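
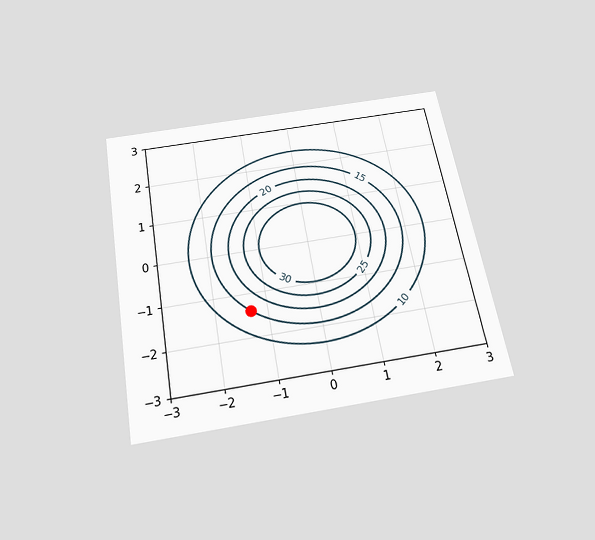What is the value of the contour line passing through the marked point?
The chart is tilted about 10° counter-clockwise and viewed slightly from below. The marked point sits on the contour labelled 15.

15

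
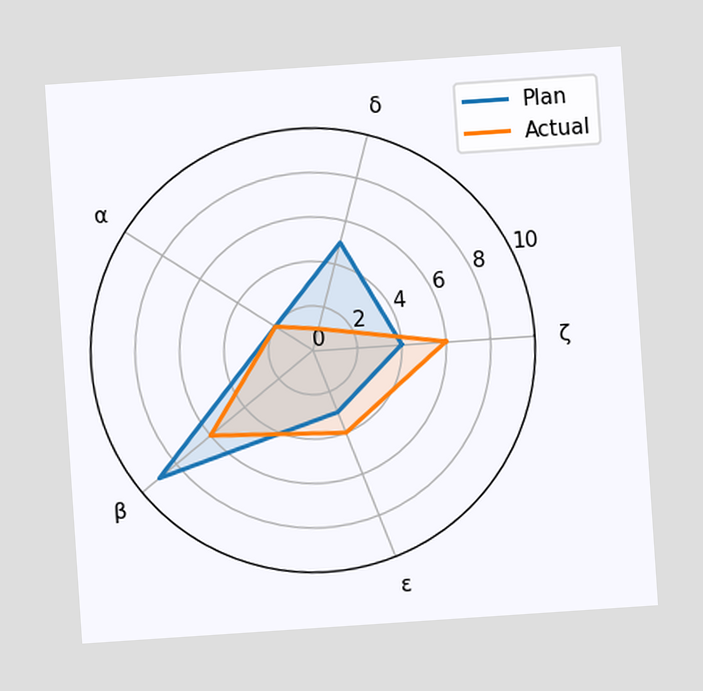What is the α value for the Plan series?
The chart is tilted about 4° counter-clockwise. On the α axis, Plan reaches 2.

2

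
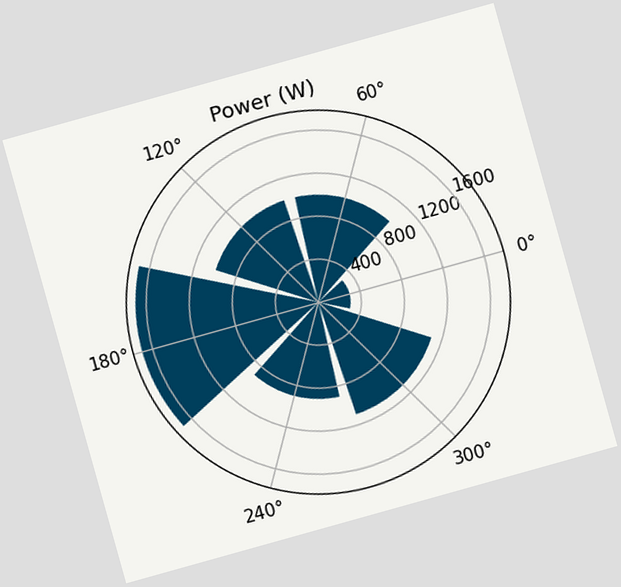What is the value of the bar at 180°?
1700W

The chart is tilted about 16° counter-clockwise. The bar at 180° reaches 1700W on the radial axis.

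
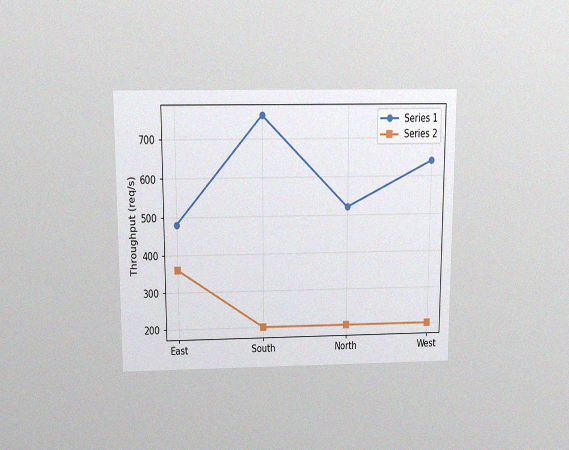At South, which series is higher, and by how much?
Series 1, by 560req/s

The chart is viewed slightly from above, with some photo noise. At South, Series 1 sits above the other line by 560req/s.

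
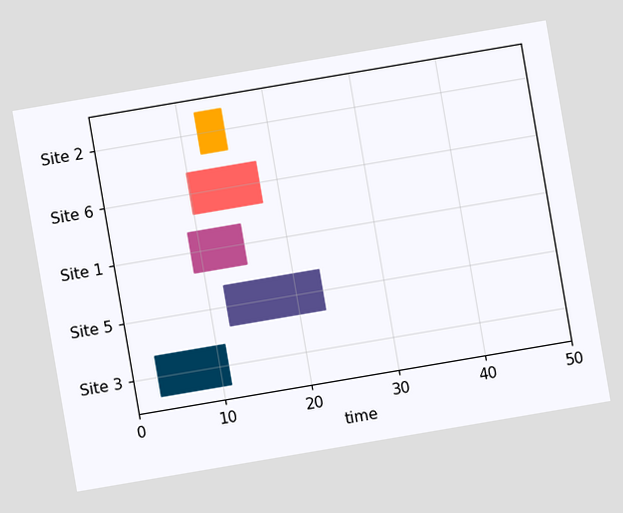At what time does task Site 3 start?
3

The chart is tilted about 10° counter-clockwise. The Site 3 bar begins at t=3.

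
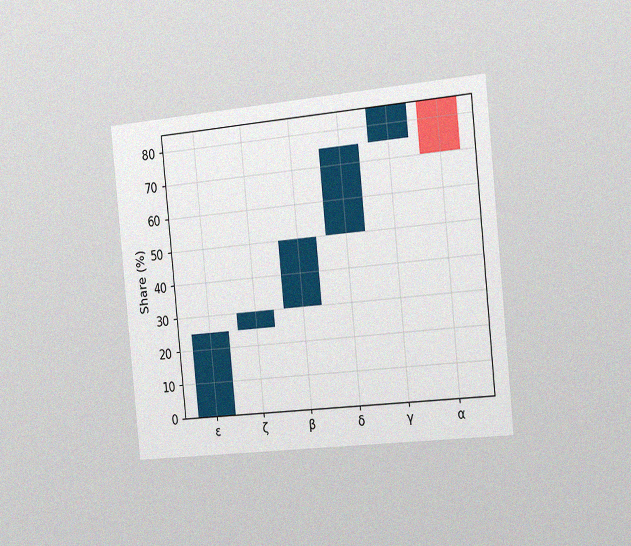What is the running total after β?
The chart is tilted about 6° counter-clockwise and viewed slightly from the right, with some photo noise. After β the running total reaches 50%.

50%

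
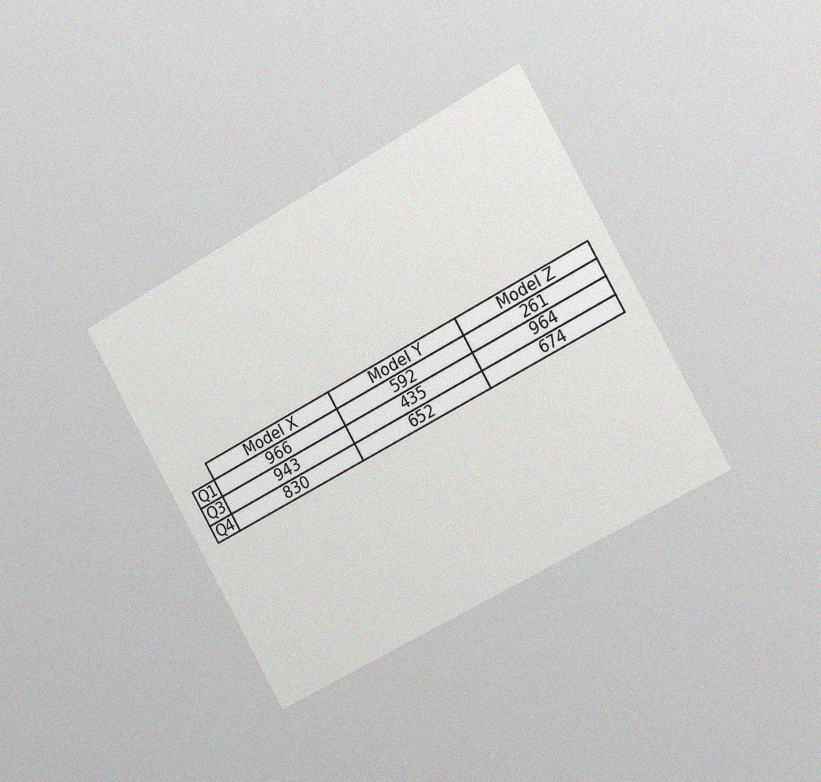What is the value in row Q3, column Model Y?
435

The chart is tilted about 29° counter-clockwise and viewed slightly from the right, with some photo noise. The (Q3, Model Y) cell reads 435.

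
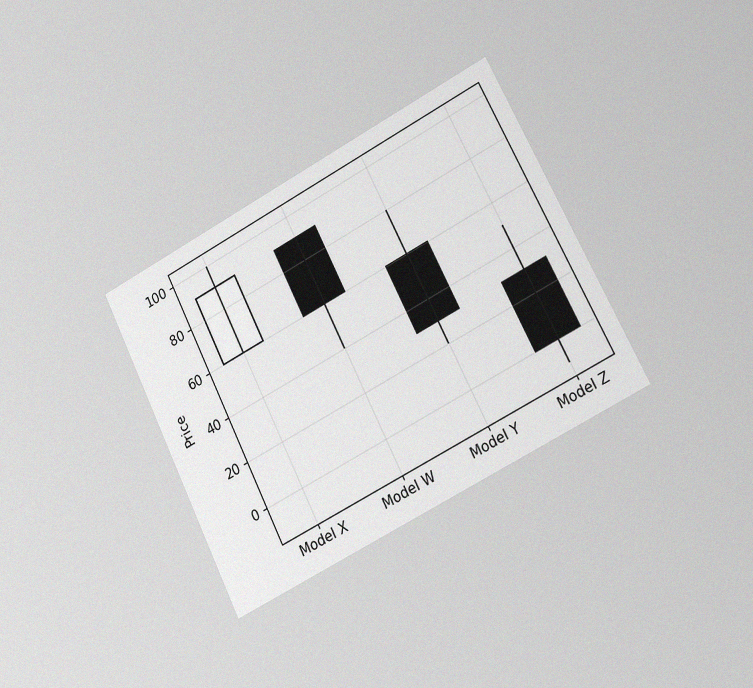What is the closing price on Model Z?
The chart is tilted about 27° counter-clockwise and viewed slightly from the right, with some photo noise. The Model Z candle closes at 0.

0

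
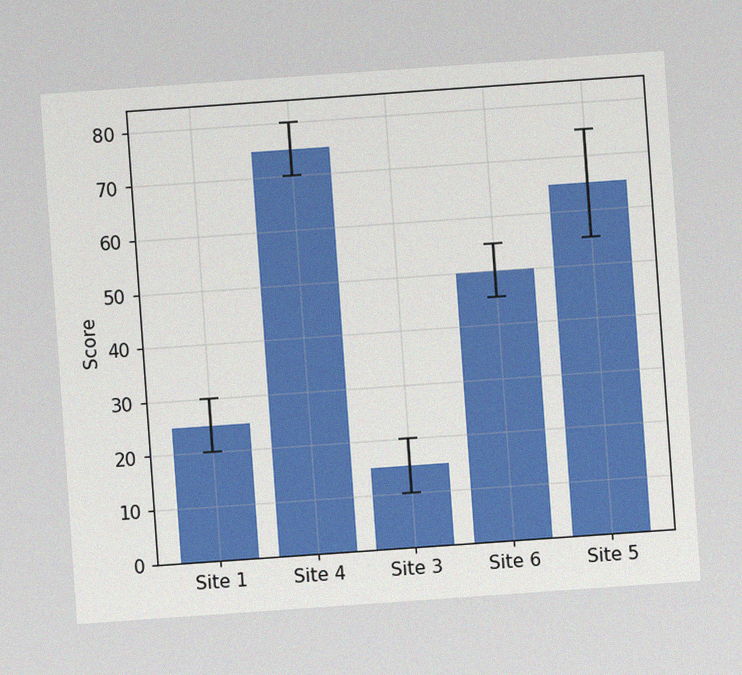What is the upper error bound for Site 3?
20

The chart is tilted about 4° counter-clockwise, with some photo noise. The Site 3 bar's upper whisker reaches 20.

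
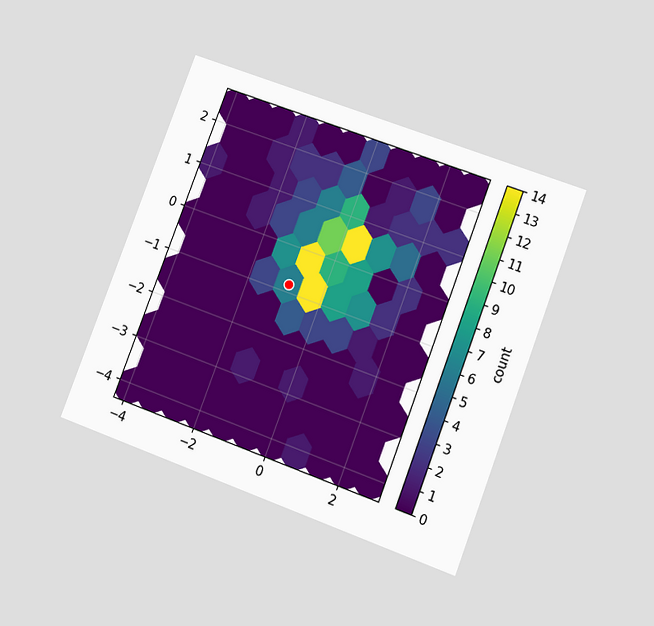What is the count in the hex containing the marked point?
The chart is tilted about 21° clockwise and viewed at a slight angle. The marked hex reads 6 on the colorbar.

6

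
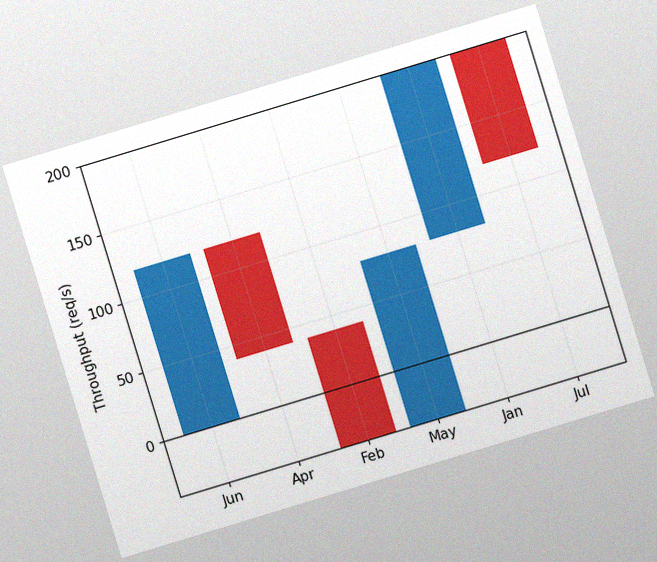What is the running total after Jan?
The chart is tilted about 17° counter-clockwise, with some photo noise. After Jan the running total reaches 200req/s.

200req/s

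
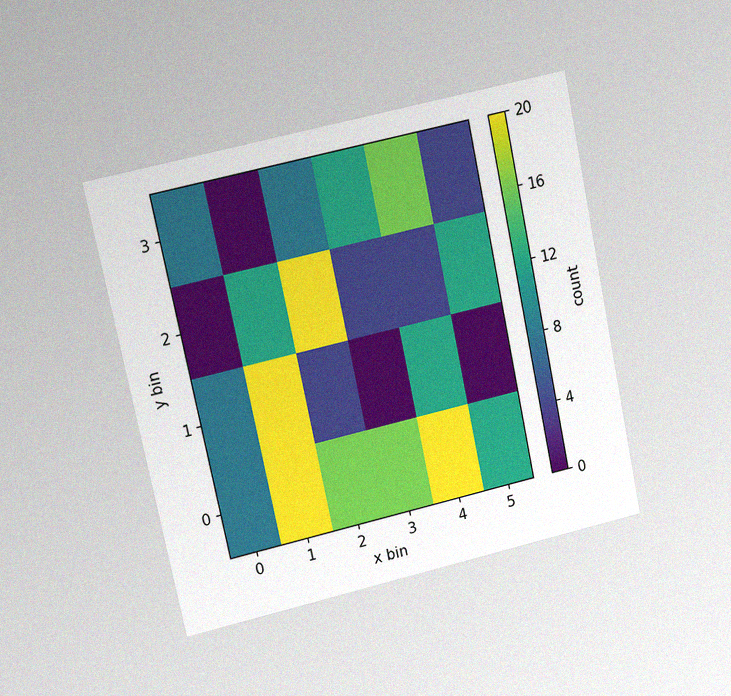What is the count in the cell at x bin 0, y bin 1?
The chart is tilted about 12° counter-clockwise and viewed at a slight angle, with some photo noise. Matching the cell (0, 1) against the colorbar gives 8.

8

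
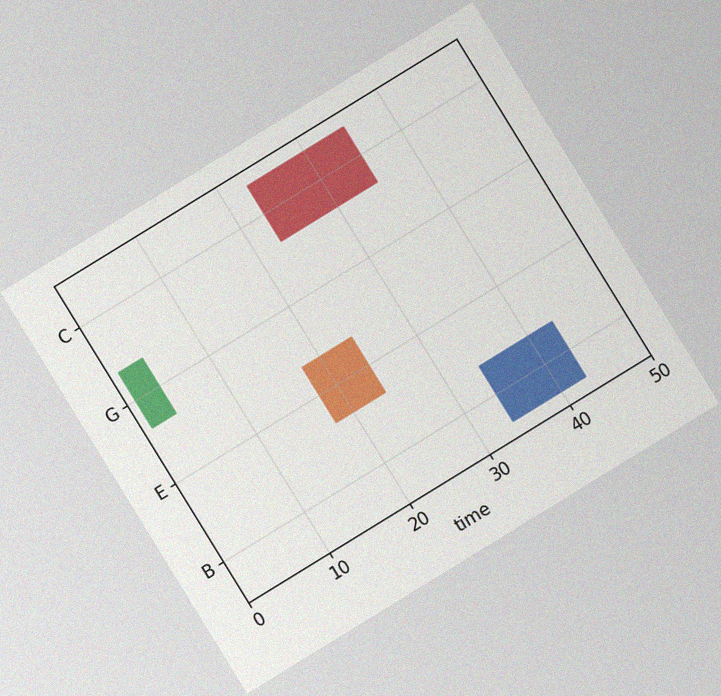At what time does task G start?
The chart is tilted about 32° counter-clockwise, with some photo noise. The G bar begins at t=1.

1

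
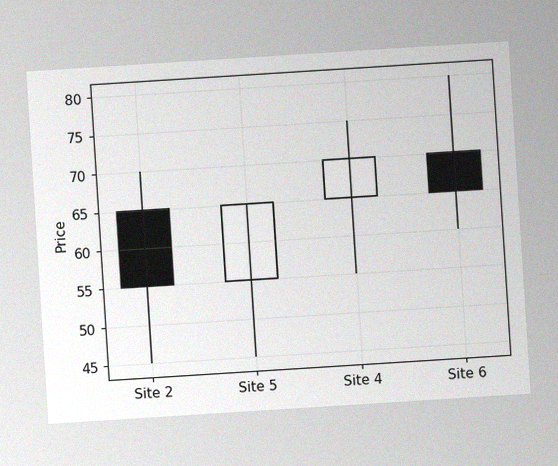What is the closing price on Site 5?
The chart is tilted about 4° counter-clockwise, with some photo noise. The Site 5 candle closes at 65.

65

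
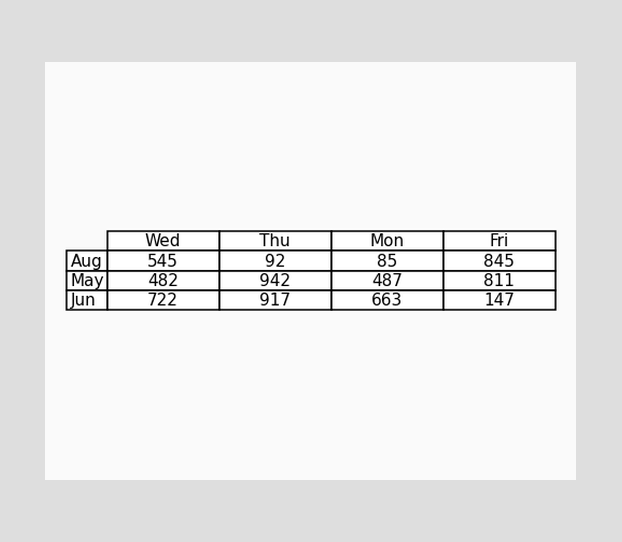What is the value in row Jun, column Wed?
722

The (Jun, Wed) cell reads 722.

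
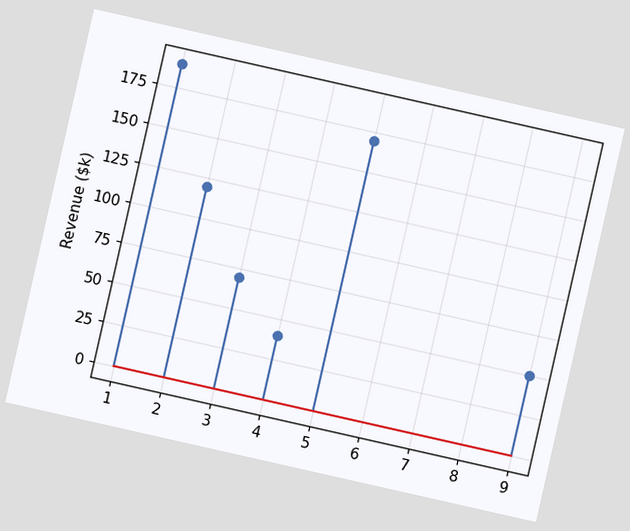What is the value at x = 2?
$120k

The chart is tilted about 13° clockwise. The stem at x=2 reaches $120k.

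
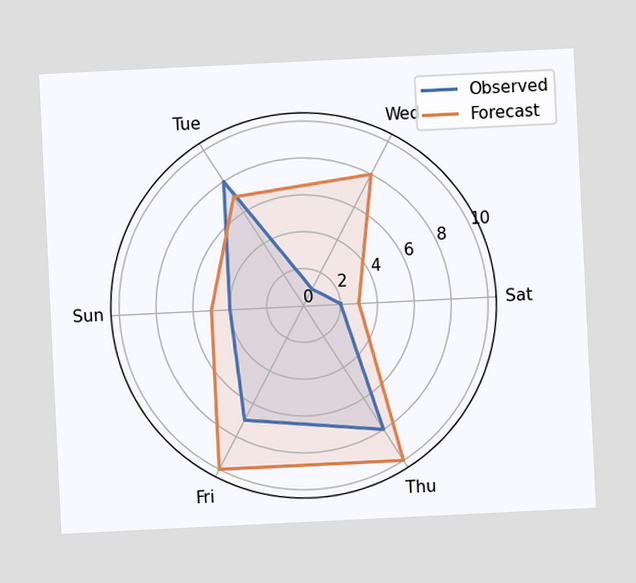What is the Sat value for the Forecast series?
3

The chart is tilted about 3° counter-clockwise. On the Sat axis, Forecast reaches 3.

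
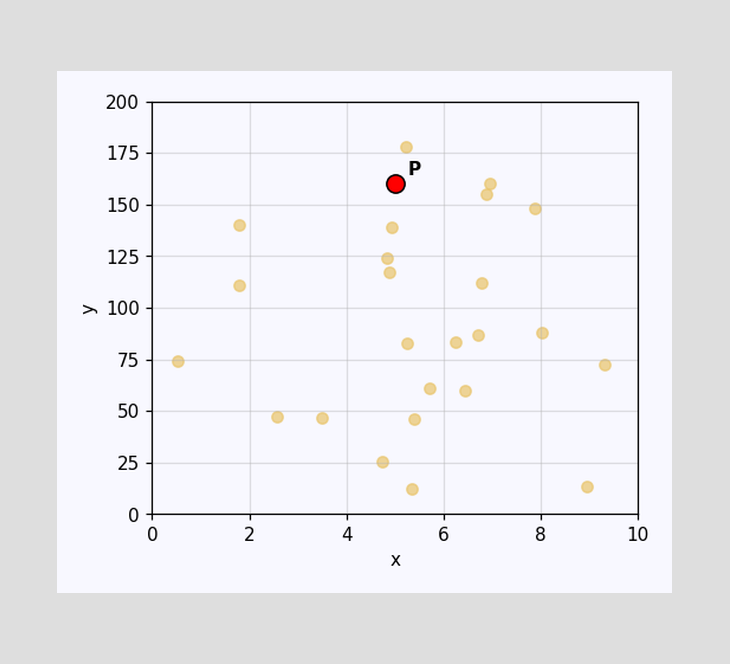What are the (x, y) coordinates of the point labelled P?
(5, 160)

Following the gridlines from P to each axis, P sits at (5, 160).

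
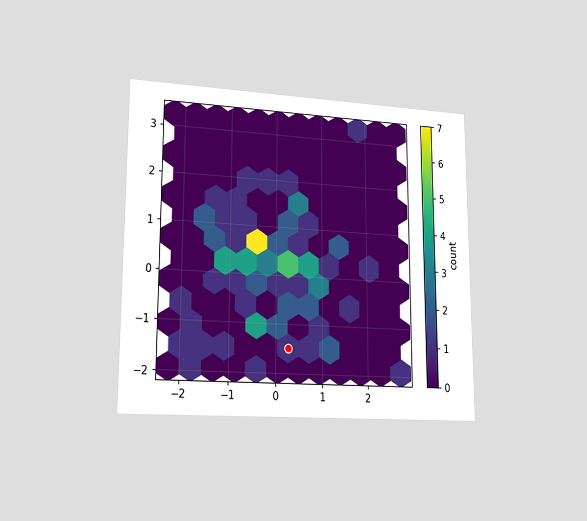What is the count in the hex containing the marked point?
1

The chart is viewed slightly from the left. The marked hex reads 1 on the colorbar.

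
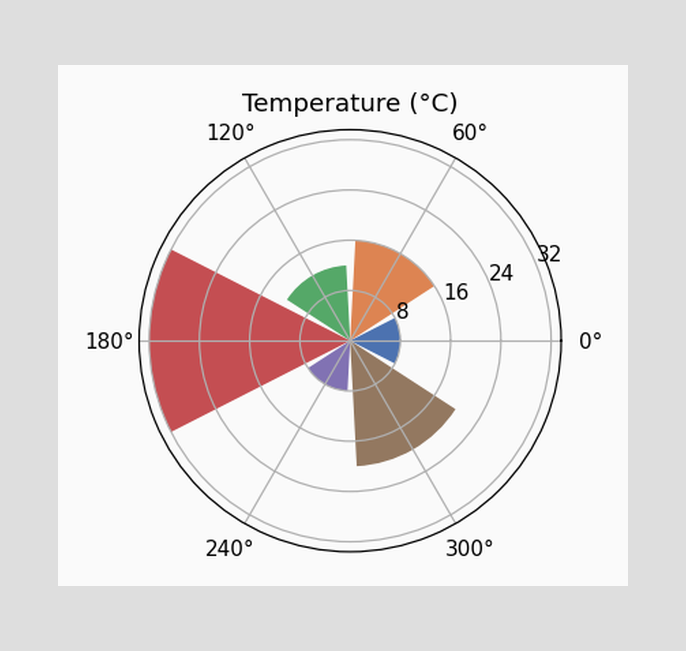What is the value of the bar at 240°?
8°C

The bar at 240° reaches 8°C on the radial axis.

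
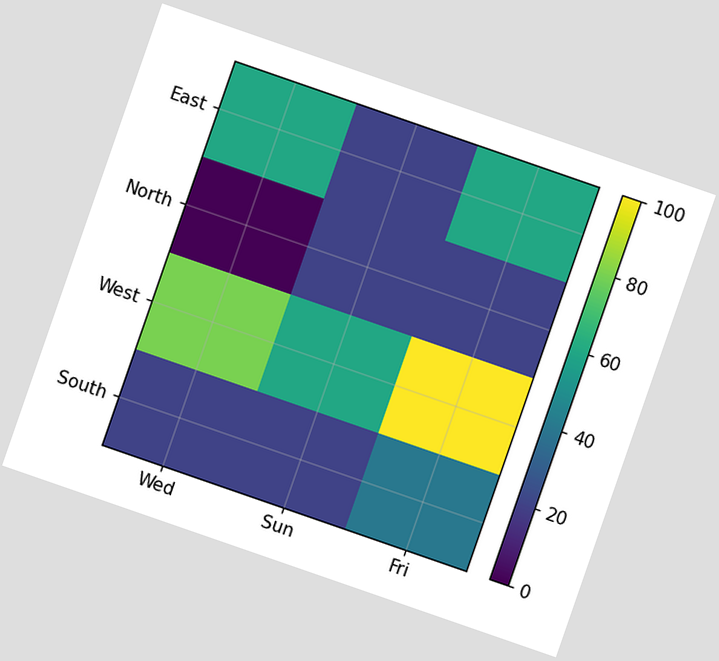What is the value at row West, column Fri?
The chart is tilted about 19° clockwise. Matching cell (West, Fri) against the colorbar gives 100.

100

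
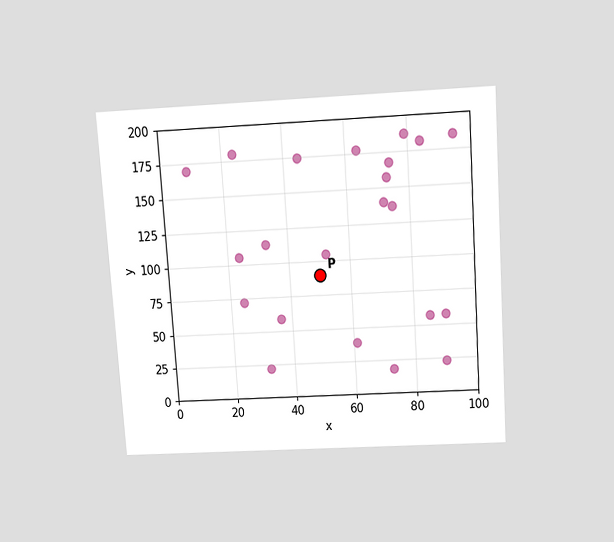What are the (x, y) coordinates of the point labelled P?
The chart is tilted about 4° counter-clockwise and viewed slightly from above. Following the gridlines from P to each axis, P sits at (50, 90).

(50, 90)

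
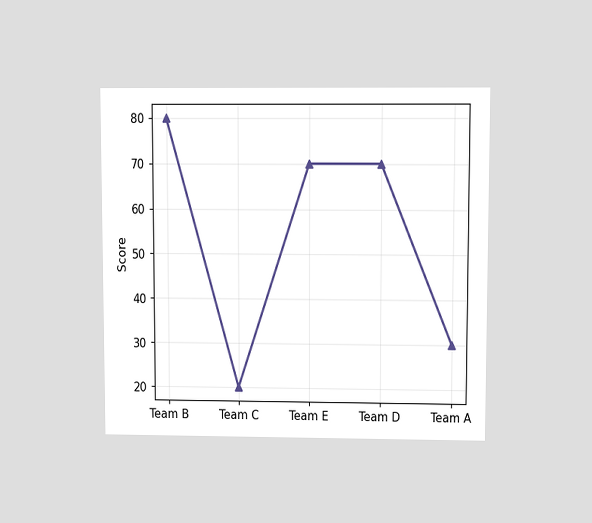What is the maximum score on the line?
80

The chart is viewed slightly from above. The highest point is at Team B, and reading across to the y-axis gives 80.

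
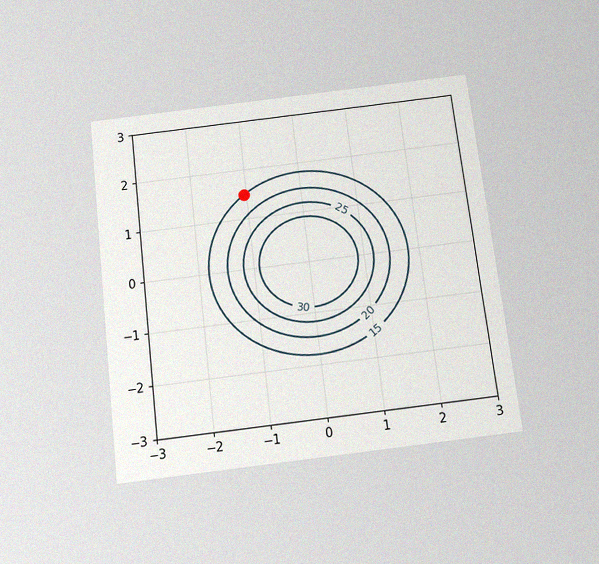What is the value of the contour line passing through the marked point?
The chart is tilted about 7° counter-clockwise and viewed slightly from below, with some photo noise. The marked point sits on the contour labelled 15.

15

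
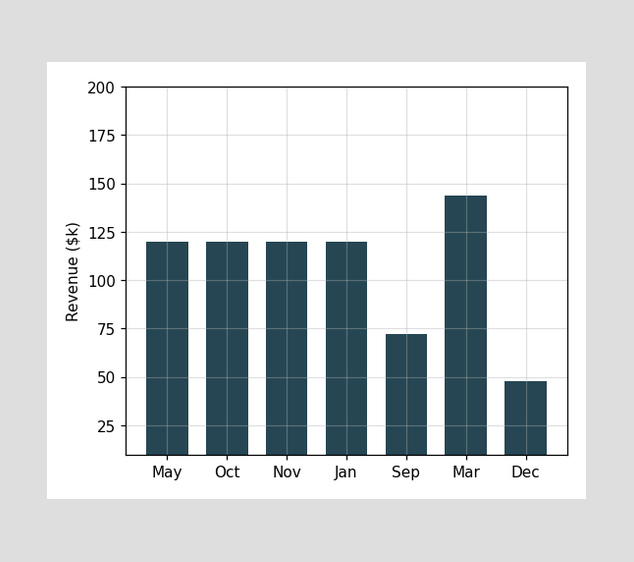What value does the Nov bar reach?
Reading along the chart's y-axis, the Nov bar reaches $120k.

$120k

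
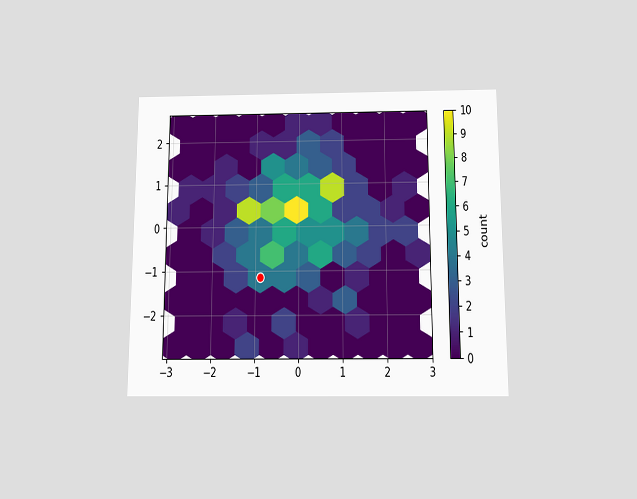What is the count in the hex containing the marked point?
4

The chart is viewed slightly from below. The marked hex reads 4 on the colorbar.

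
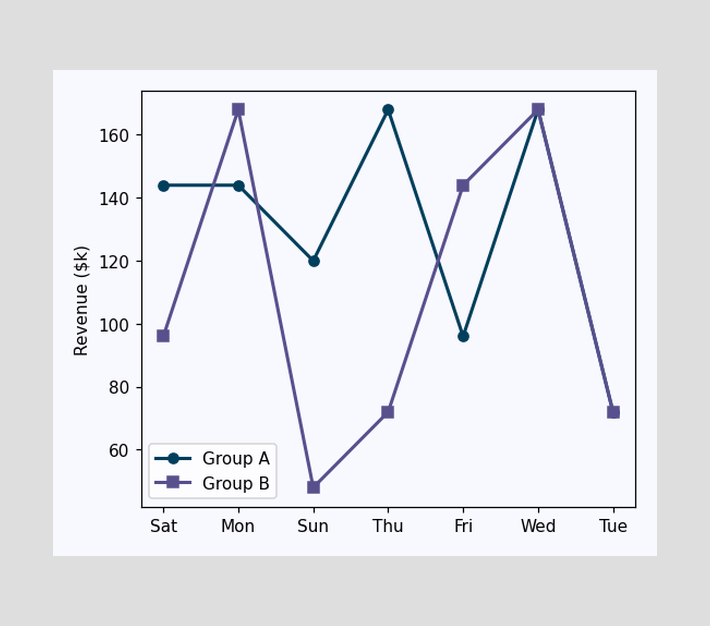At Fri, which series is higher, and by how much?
At Fri, Group B sits above the other line by $48k.

Group B, by $48k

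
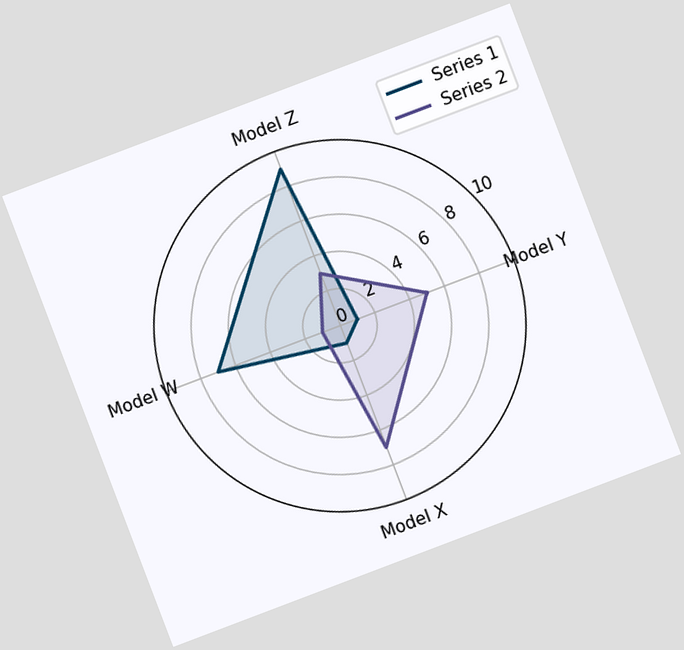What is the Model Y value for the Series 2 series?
The chart is tilted about 21° counter-clockwise. On the Model Y axis, Series 2 reaches 5.

5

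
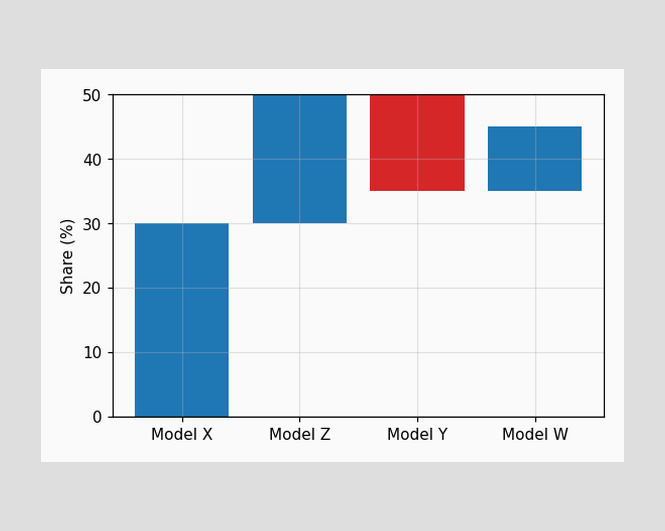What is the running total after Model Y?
After Model Y the running total reaches 35%.

35%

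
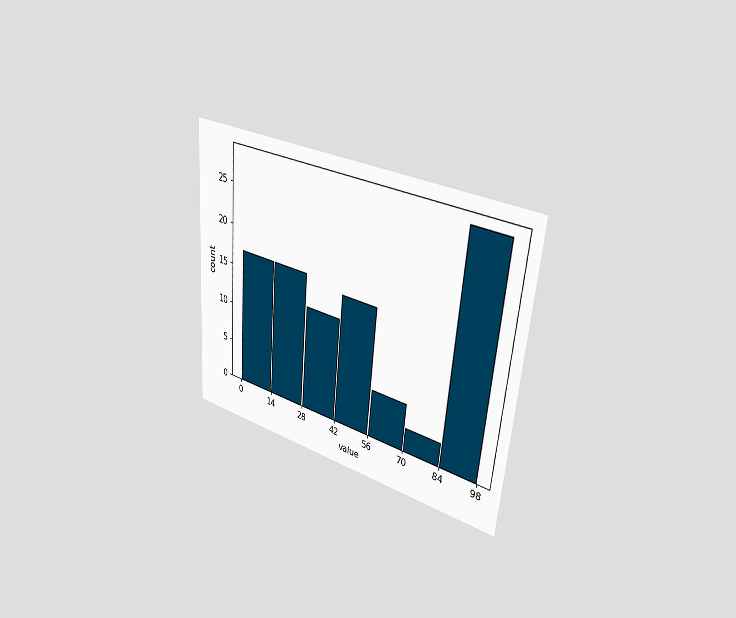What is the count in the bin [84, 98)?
28

The chart is tilted about 5° clockwise and viewed slightly from the right. The [84, 98) bin has height 28.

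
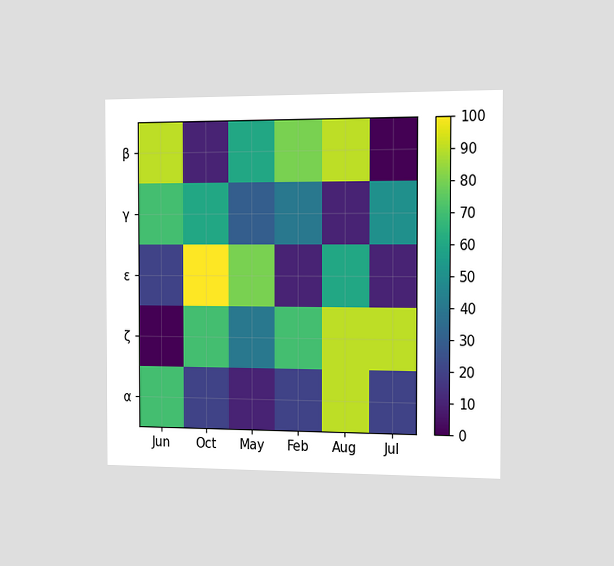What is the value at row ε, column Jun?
20

The chart is viewed slightly from the right. Matching cell (ε, Jun) against the colorbar gives 20.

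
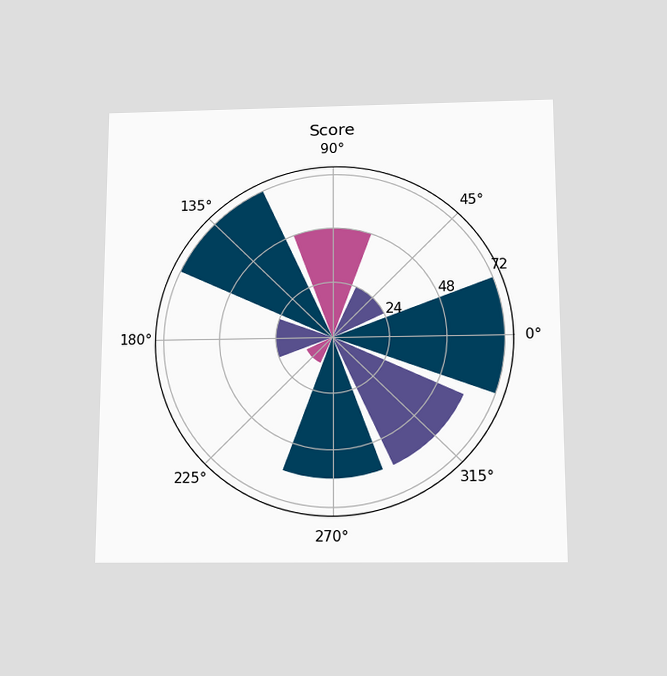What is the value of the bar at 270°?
60

The chart is viewed slightly from below. The bar at 270° reaches 60 on the radial axis.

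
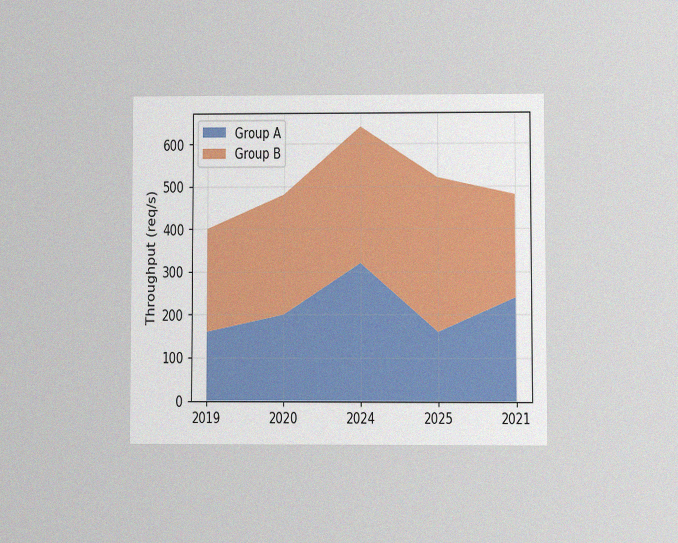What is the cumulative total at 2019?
400req/s

The chart is viewed at a slight angle, with some photo noise. The stacked total at 2019 reaches 400req/s.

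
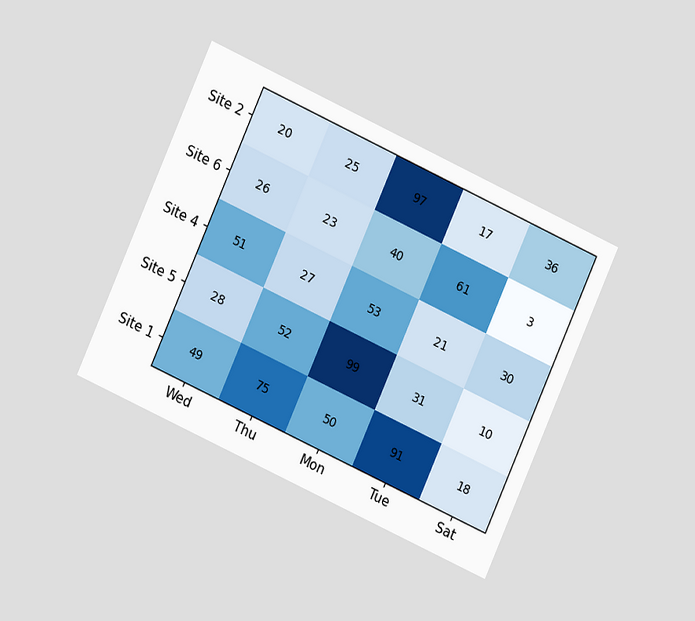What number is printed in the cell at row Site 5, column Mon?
99

The chart is tilted about 24° clockwise and viewed at a slight angle. The (Site 5, Mon) cell reads 99.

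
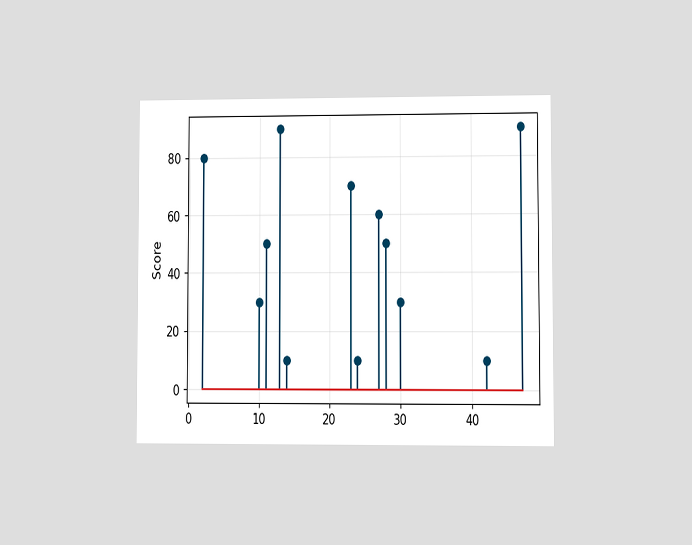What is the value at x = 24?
The chart is viewed at a slight angle. The stem at x=24 reaches 10.

10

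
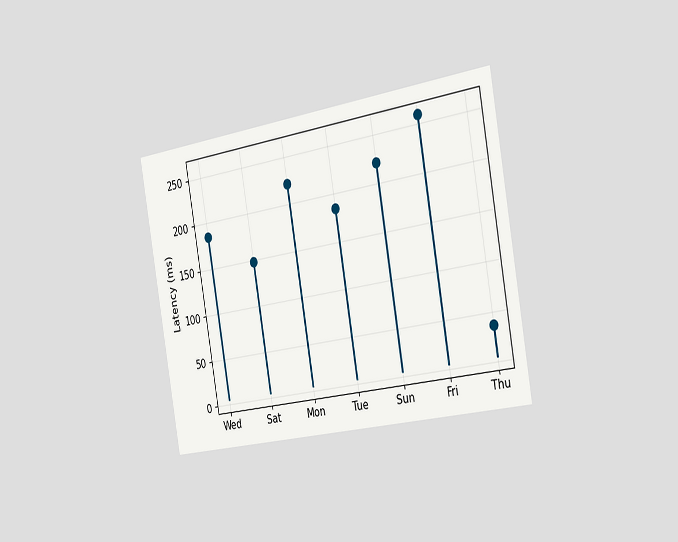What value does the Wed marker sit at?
The chart is tilted about 10° counter-clockwise and viewed slightly from the right. The Wed marker sits at 185ms.

185ms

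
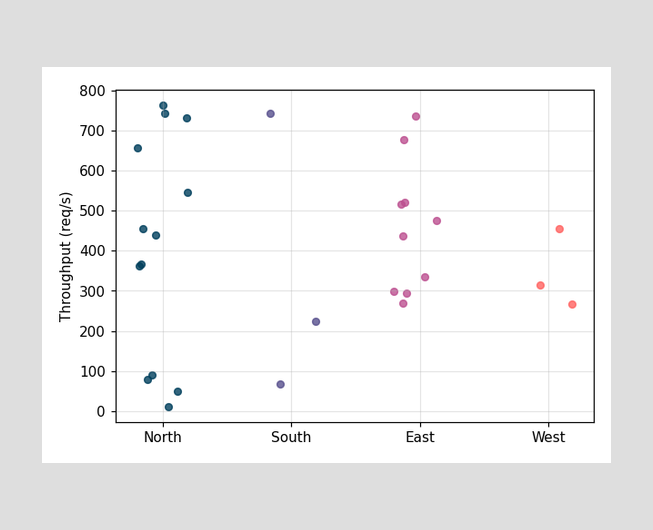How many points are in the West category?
3

Counting the markers in the West column gives 3.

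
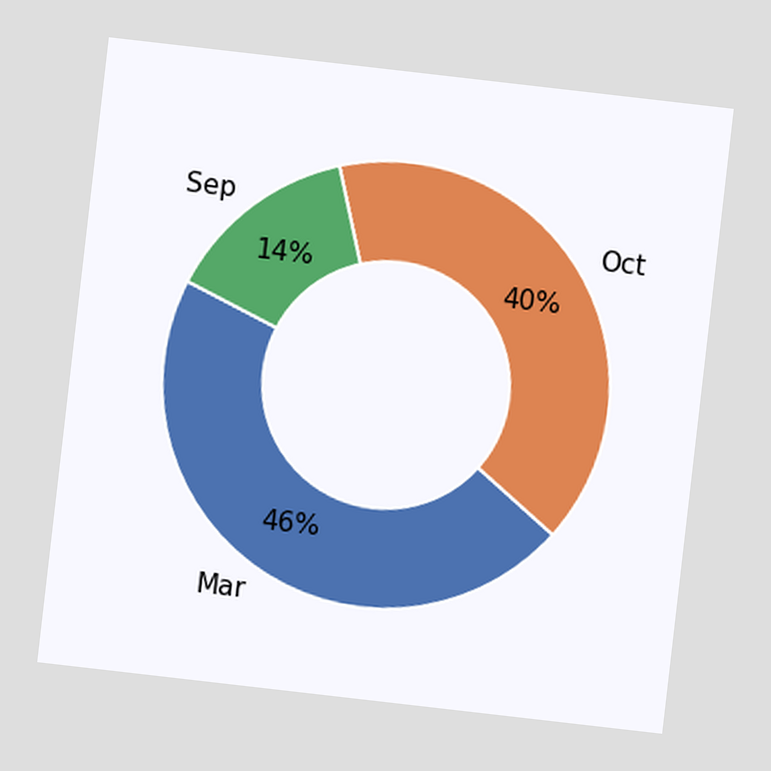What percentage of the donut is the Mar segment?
46%

The chart is tilted about 7° clockwise. The Mar segment takes up 46% of the ring.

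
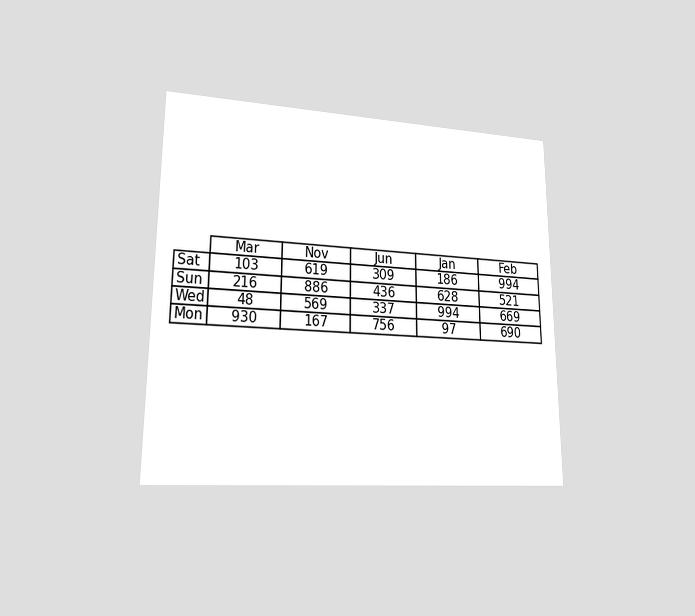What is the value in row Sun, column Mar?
The chart is viewed at a slight angle. The (Sun, Mar) cell reads 216.

216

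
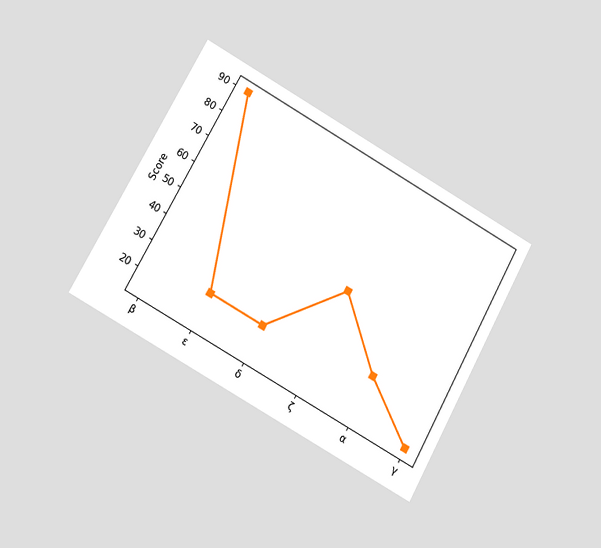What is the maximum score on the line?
90

The chart is tilted about 29° clockwise and viewed at a slight angle. The highest point is at β, and reading across to the y-axis gives 90.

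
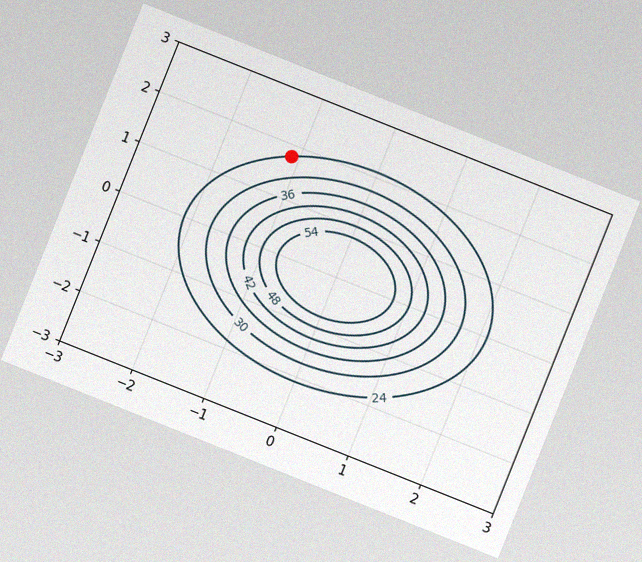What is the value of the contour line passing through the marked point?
24

The chart is tilted about 22° clockwise, with some photo noise. The marked point sits on the contour labelled 24.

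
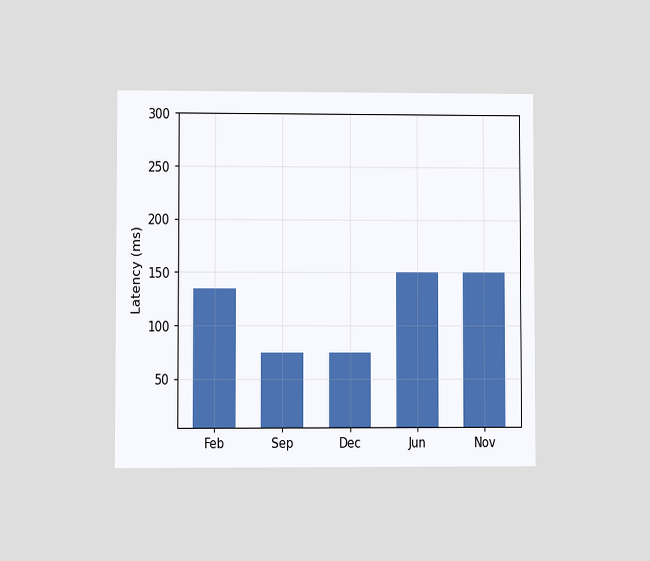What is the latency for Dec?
The chart is viewed at a slight angle. Reading along the chart's y-axis, the Dec bar reaches 75ms.

75ms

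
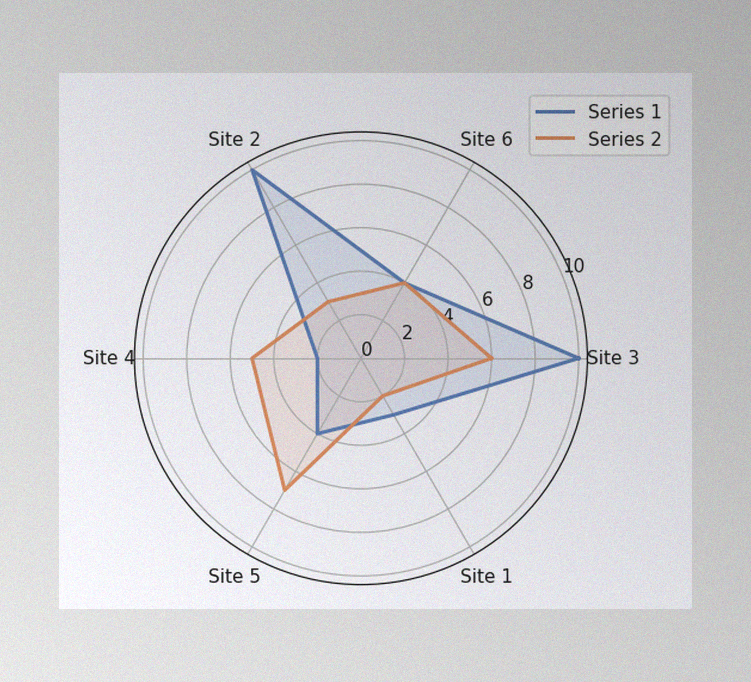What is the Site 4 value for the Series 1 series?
The image has some photo noise and uneven lighting. On the Site 4 axis, Series 1 reaches 2.

2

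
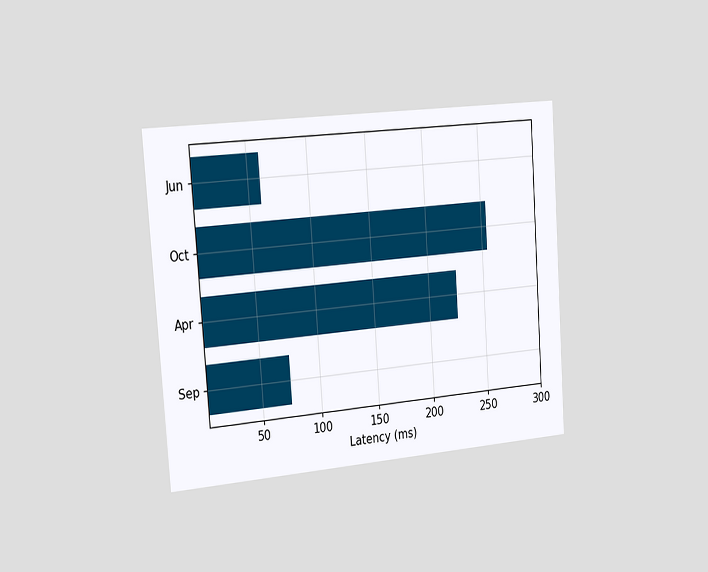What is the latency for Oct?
255ms

The chart is tilted about 4° counter-clockwise and viewed slightly from the left. Reading along the chart's x-axis, the Oct bar reaches 255ms.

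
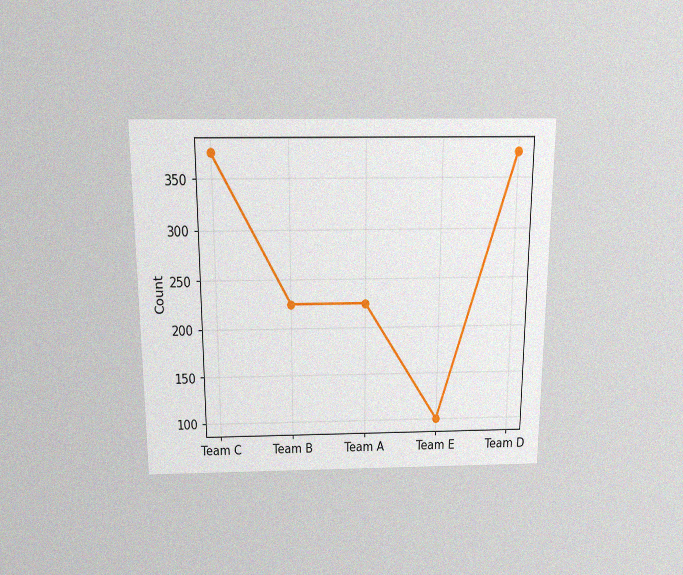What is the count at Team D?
The chart is viewed slightly from above, with some photo noise. At Team D, the line is at 375.

375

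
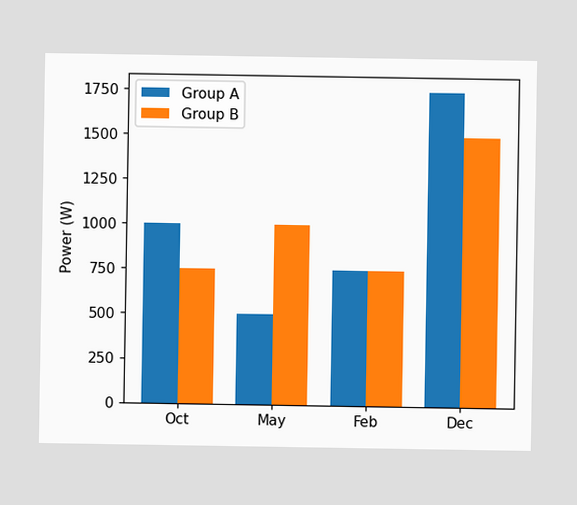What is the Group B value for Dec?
The Group B bar at Dec reaches 1500W on the y-axis.

1500W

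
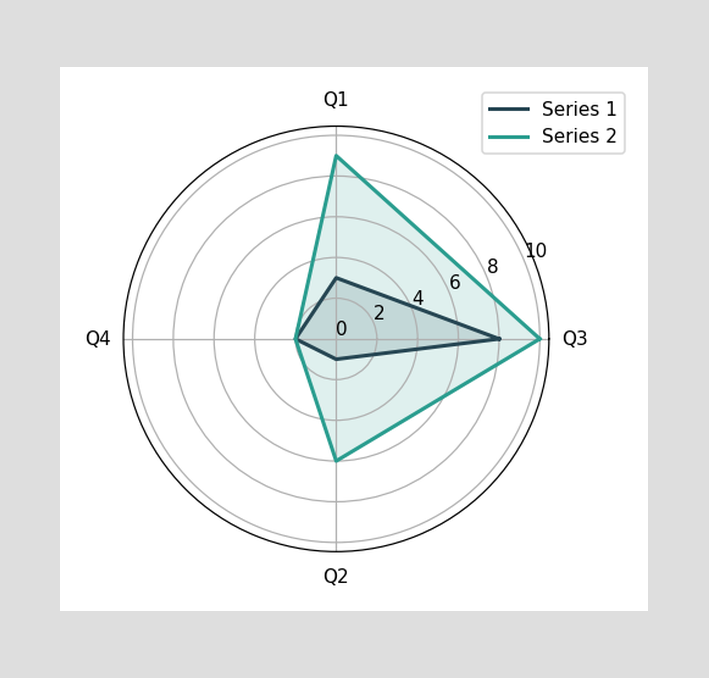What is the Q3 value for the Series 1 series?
8

On the Q3 axis, Series 1 reaches 8.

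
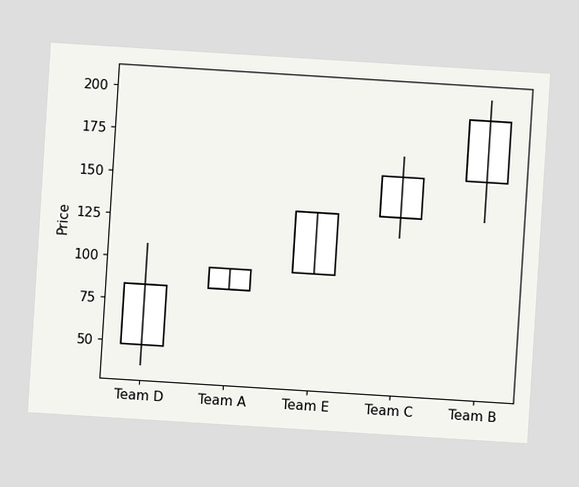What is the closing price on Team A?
The chart is tilted about 4° clockwise. The Team A candle closes at 96.

96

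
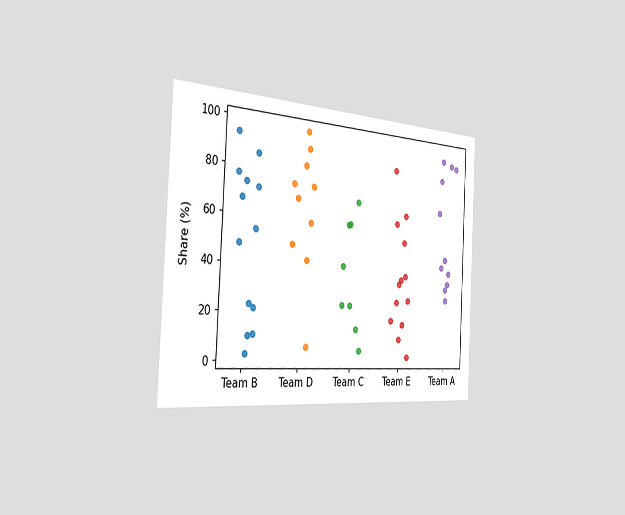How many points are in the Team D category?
10

The chart is tilted about 3° clockwise and viewed slightly from the left. Counting the markers in the Team D column gives 10.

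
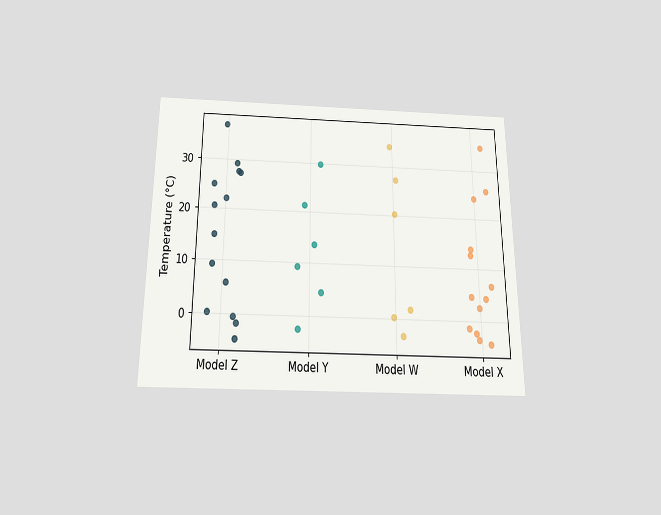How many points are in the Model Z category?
The chart is viewed slightly from below. Counting the markers in the Model Z column gives 14.

14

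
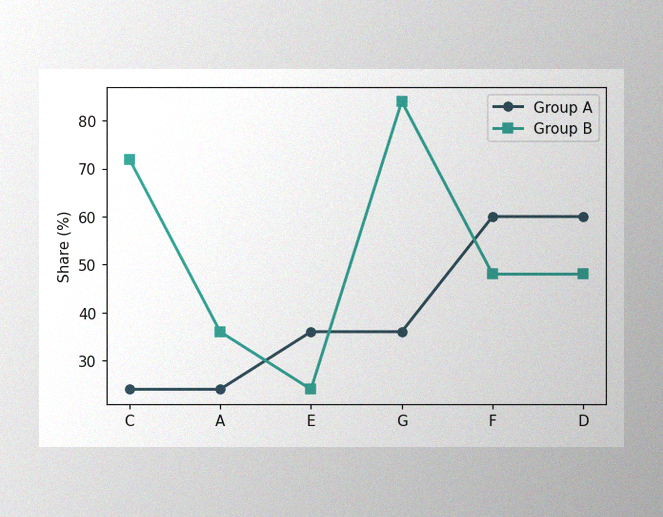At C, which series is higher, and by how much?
The image has some photo noise and uneven lighting. At C, Group B sits above the other line by 48%.

Group B, by 48%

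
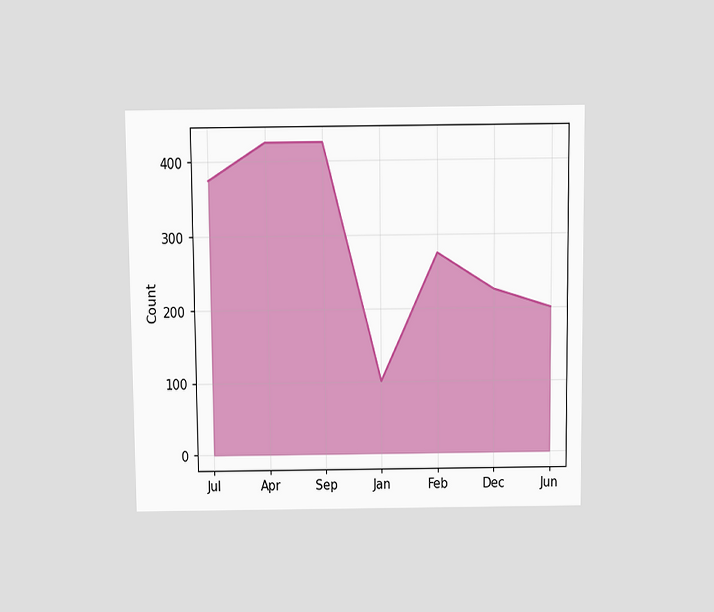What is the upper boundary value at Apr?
425

The chart is viewed slightly from above. At Apr the upper boundary is at 425.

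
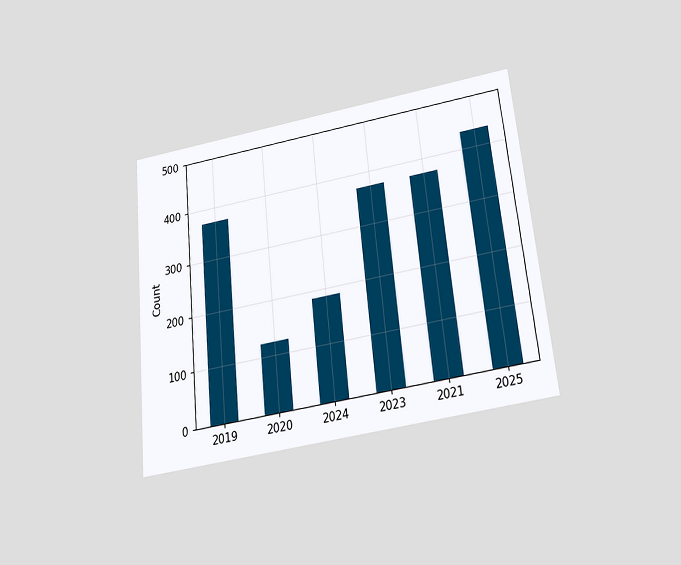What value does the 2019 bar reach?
372

The chart is tilted about 6° counter-clockwise and viewed slightly from below. Reading along the chart's y-axis, the 2019 bar reaches 372.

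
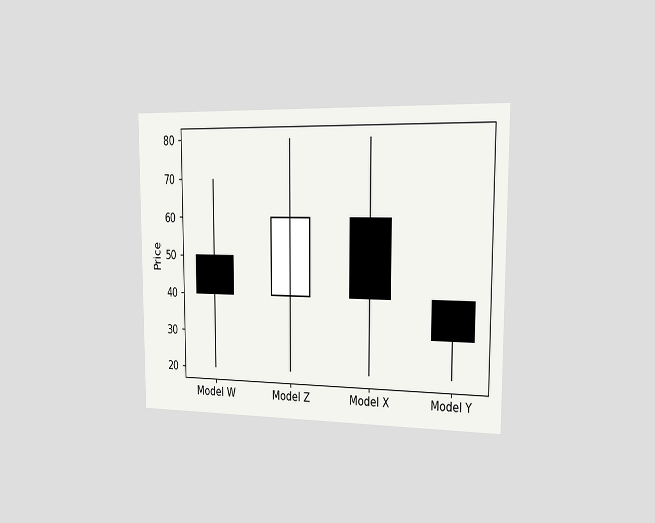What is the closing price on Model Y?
30

The chart is viewed slightly from the right. The Model Y candle closes at 30.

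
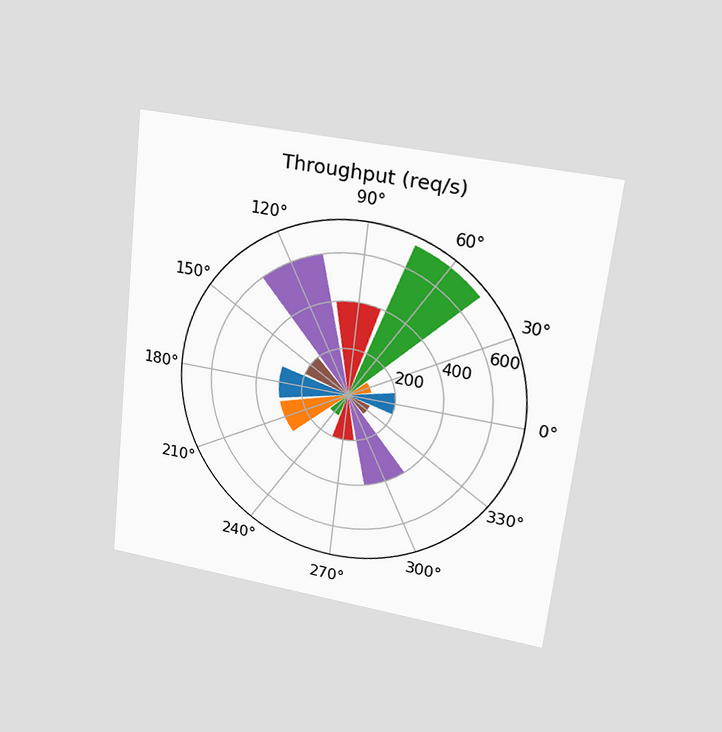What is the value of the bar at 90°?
400req/s

The chart is tilted about 6° clockwise and viewed at a slight angle. The bar at 90° reaches 400req/s on the radial axis.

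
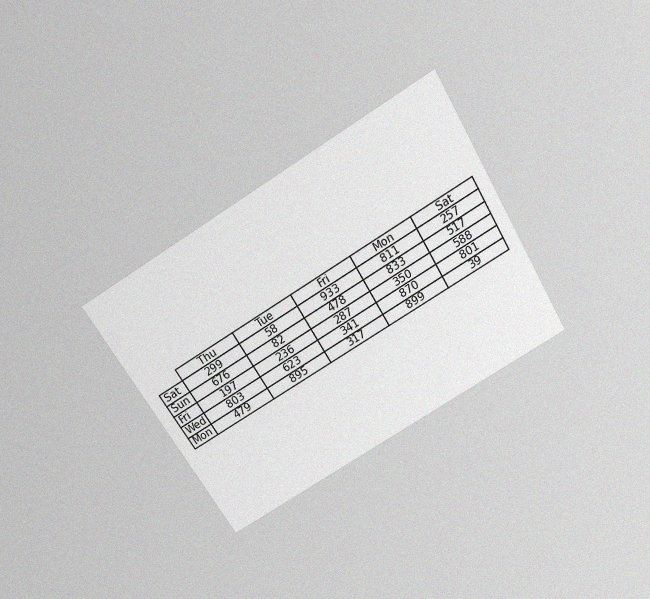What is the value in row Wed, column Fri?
The chart is tilted about 31° counter-clockwise and viewed slightly from above, with some photo noise. The (Wed, Fri) cell reads 341.

341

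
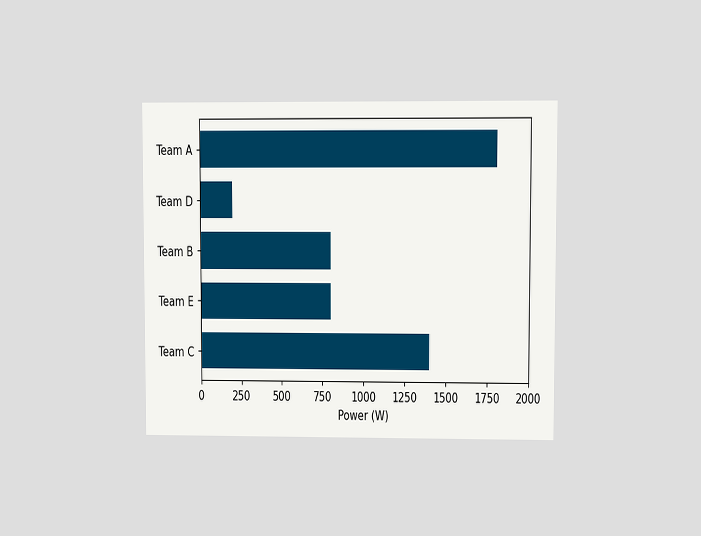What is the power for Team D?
The chart is viewed at a slight angle. Reading along the chart's x-axis, the Team D bar reaches 200W.

200W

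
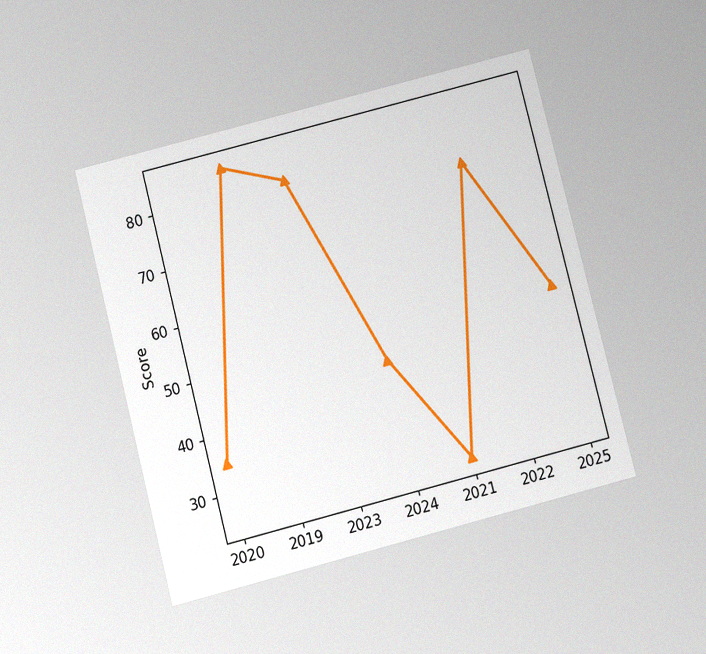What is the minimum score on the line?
25

The chart is tilted about 14° counter-clockwise and viewed slightly from below, with some photo noise. The lowest point is at 2021, and reading across to the y-axis gives 25.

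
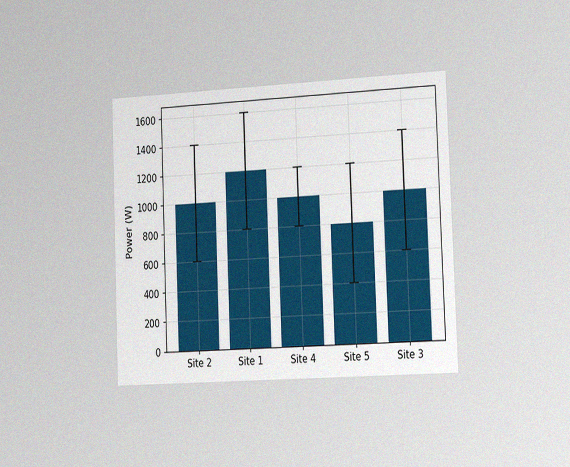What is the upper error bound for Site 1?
The chart is tilted about 2° counter-clockwise and viewed slightly from the right, with some photo noise. The Site 1 bar's upper whisker reaches 1600W.

1600W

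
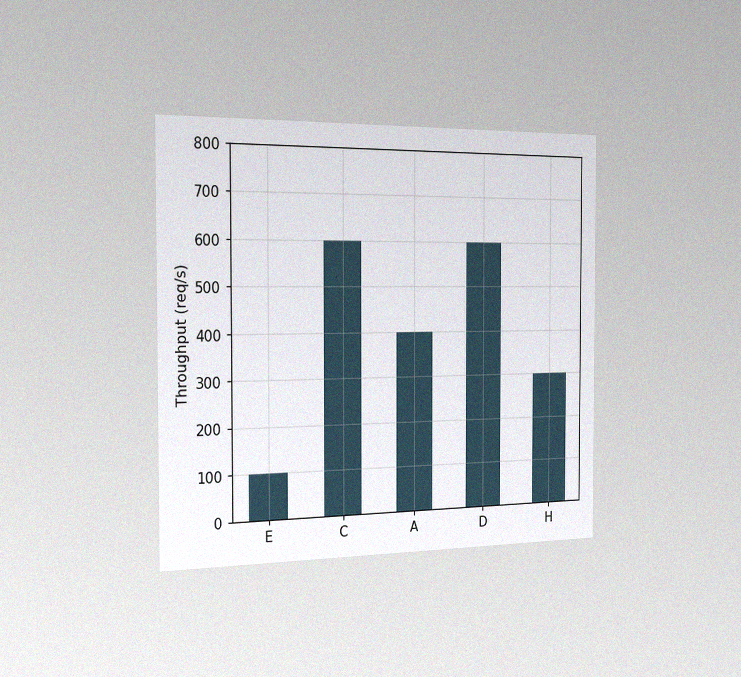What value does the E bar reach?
The chart is viewed slightly from the left, with some photo noise. Reading along the chart's y-axis, the E bar reaches 100req/s.

100req/s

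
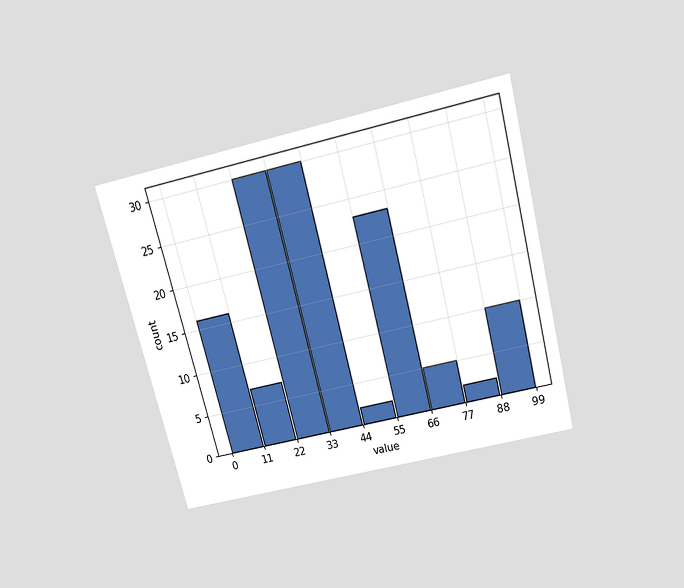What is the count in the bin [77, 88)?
The chart is tilted about 15° counter-clockwise and viewed slightly from above. The [77, 88) bin has height 2.

2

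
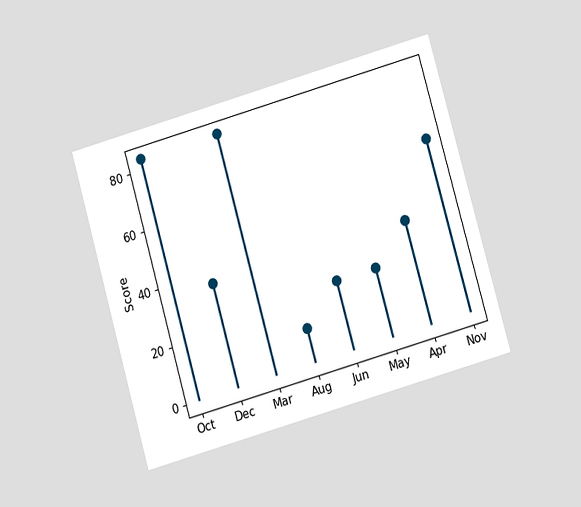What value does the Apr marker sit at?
36

The chart is tilted about 16° counter-clockwise and viewed at a slight angle. The Apr marker sits at 36.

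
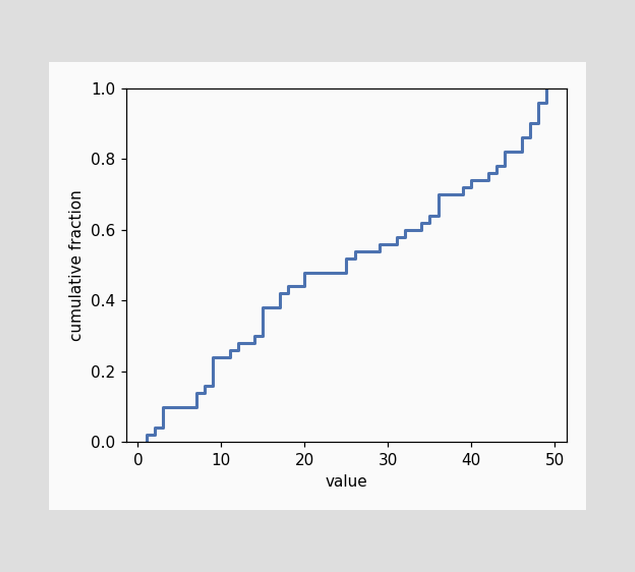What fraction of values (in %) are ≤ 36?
At x=36 the ECDF step is at 70%.

70%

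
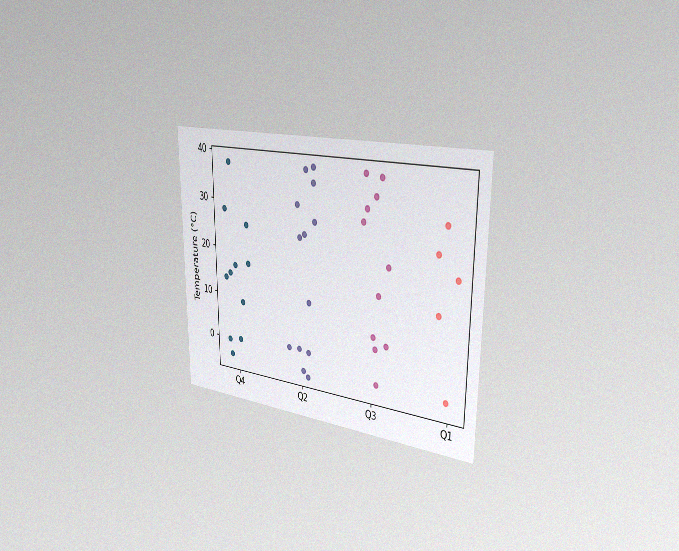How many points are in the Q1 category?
The chart is viewed slightly from the right, with some photo noise. Counting the markers in the Q1 column gives 5.

5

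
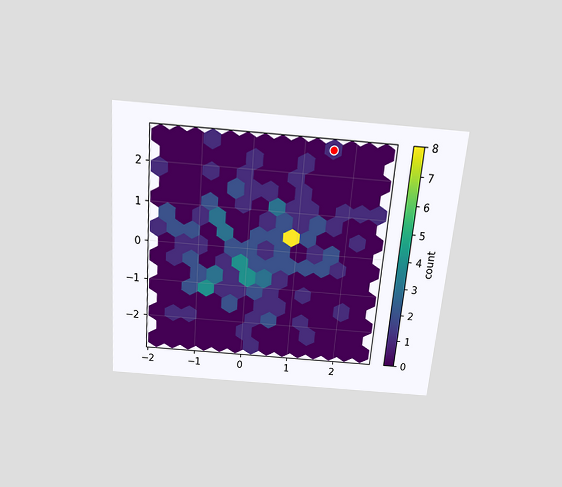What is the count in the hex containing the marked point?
1

The chart is tilted about 5° clockwise and viewed slightly from above. The marked hex reads 1 on the colorbar.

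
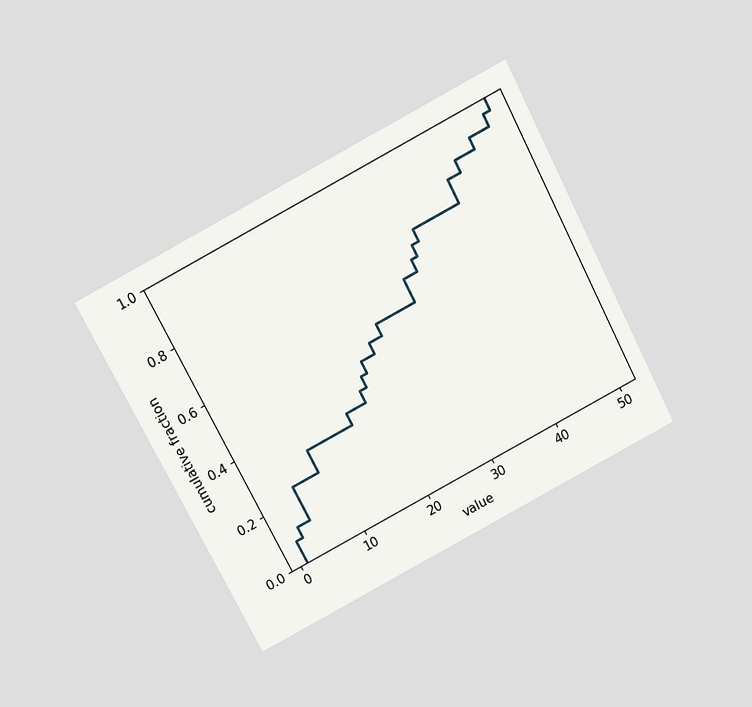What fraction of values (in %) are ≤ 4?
24%

The chart is tilted about 28° counter-clockwise and viewed slightly from above. At x=4 the ECDF step is at 24%.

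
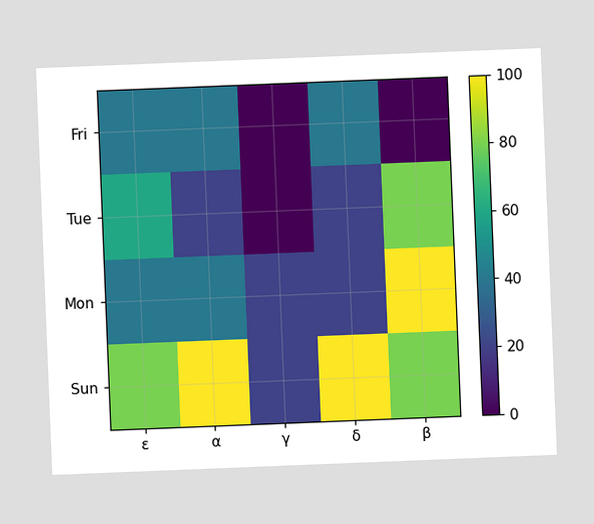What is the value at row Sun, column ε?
The chart is tilted about 2° counter-clockwise. Matching cell (Sun, ε) against the colorbar gives 80.

80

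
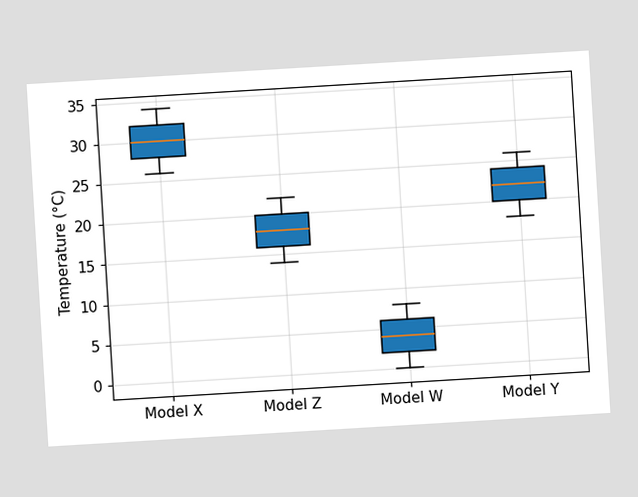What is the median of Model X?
30°C

The chart is tilted about 3° counter-clockwise. The median line in the Model X box sits at 30°C.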